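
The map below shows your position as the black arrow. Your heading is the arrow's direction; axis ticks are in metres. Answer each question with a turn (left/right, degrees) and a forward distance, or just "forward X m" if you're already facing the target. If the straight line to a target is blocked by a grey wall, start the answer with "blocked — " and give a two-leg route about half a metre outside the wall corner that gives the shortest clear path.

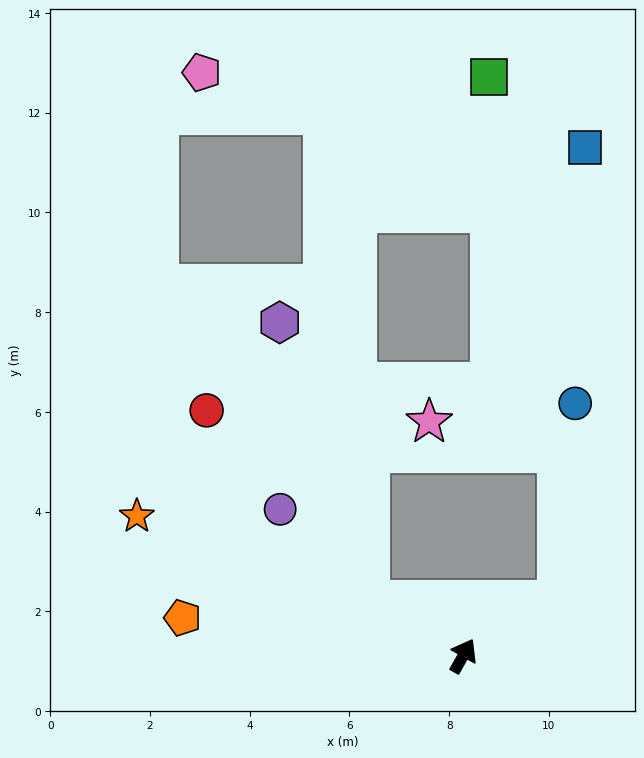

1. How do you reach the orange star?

turn left 96°, forward 7.1 m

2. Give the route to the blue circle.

blocked — turn right 31°, forward 2.2 m, then turn left 56°, forward 4.0 m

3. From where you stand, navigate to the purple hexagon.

blocked — turn left 90°, forward 2.2 m, then turn right 43°, forward 5.9 m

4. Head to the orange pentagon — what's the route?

turn left 112°, forward 5.7 m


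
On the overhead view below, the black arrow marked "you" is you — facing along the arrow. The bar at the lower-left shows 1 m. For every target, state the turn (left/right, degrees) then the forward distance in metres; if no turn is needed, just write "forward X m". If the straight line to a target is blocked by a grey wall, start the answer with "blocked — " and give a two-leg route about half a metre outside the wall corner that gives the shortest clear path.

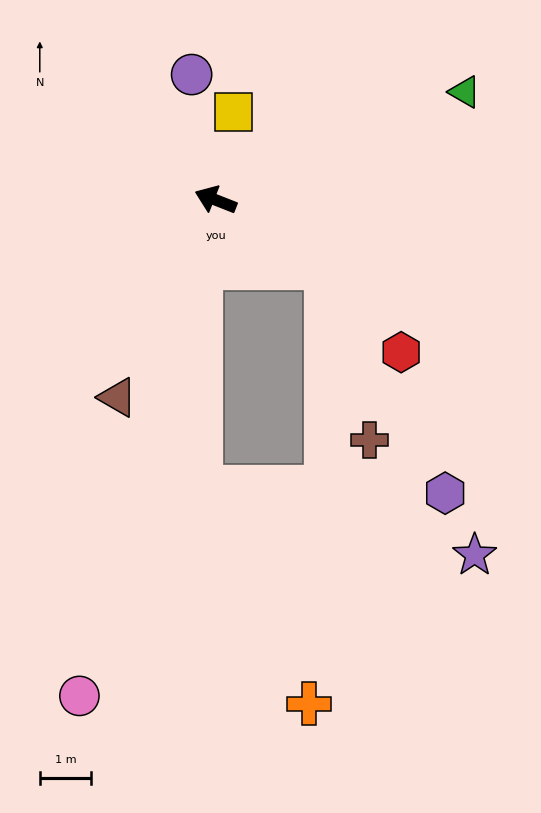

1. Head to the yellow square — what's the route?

turn right 80°, forward 1.7 m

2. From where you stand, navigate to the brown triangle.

turn left 85°, forward 4.3 m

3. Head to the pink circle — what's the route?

turn left 96°, forward 10.0 m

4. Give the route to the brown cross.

blocked — turn left 170°, forward 2.5 m, then turn right 45°, forward 3.5 m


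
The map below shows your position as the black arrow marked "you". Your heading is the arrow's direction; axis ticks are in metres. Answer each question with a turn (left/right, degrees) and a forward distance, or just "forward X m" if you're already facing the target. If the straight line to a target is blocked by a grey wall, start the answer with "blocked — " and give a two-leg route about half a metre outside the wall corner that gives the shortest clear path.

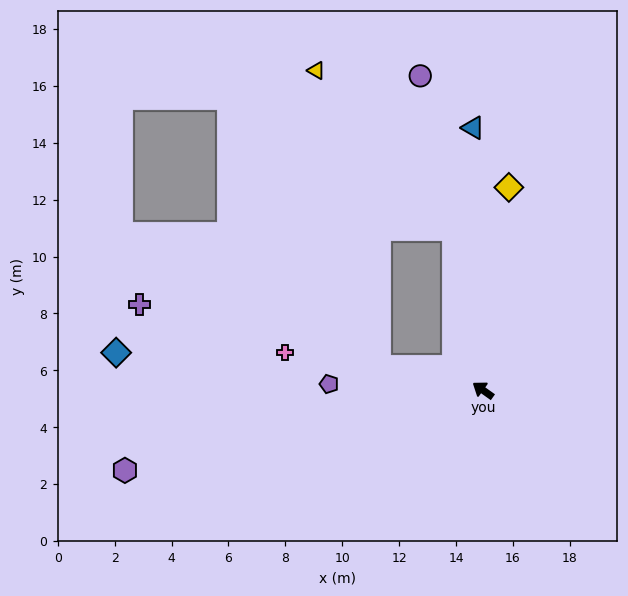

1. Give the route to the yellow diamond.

turn right 62°, forward 7.2 m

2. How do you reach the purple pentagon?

turn left 33°, forward 5.4 m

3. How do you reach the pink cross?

turn left 25°, forward 7.1 m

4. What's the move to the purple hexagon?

turn left 48°, forward 12.9 m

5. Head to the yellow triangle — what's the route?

blocked — turn right 44°, forward 5.8 m, then turn left 30°, forward 7.4 m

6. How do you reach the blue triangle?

turn right 52°, forward 9.2 m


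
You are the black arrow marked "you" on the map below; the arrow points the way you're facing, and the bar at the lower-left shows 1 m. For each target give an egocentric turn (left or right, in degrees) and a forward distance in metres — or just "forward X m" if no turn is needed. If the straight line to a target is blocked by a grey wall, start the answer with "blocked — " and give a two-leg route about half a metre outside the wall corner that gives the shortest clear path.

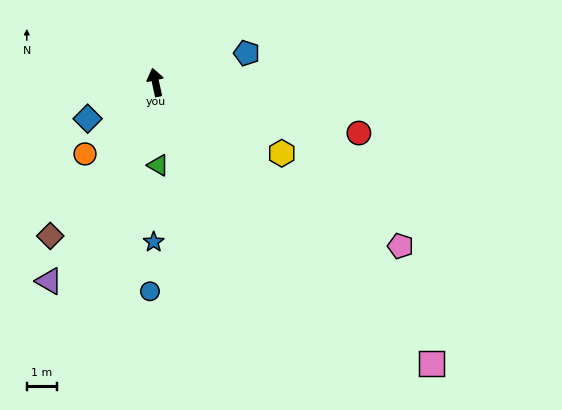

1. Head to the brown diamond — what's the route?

turn left 133°, forward 6.2 m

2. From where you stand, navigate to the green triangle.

turn left 170°, forward 2.8 m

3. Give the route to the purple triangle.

turn left 140°, forward 7.5 m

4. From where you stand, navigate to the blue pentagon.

turn right 84°, forward 3.2 m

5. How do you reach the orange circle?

turn left 123°, forward 3.4 m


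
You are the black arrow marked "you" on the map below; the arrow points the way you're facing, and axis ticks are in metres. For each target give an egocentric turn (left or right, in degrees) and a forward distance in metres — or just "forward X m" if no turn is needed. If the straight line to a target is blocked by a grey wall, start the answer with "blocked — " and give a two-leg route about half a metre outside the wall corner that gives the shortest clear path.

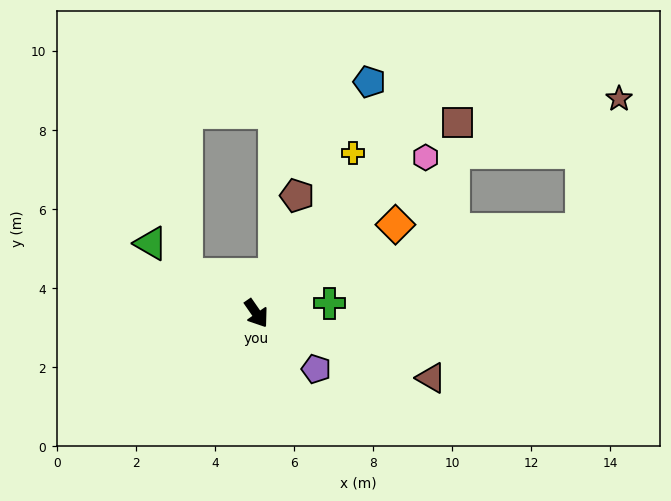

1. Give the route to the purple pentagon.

turn left 12°, forward 2.1 m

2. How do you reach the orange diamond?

turn left 88°, forward 4.2 m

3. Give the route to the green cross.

turn left 63°, forward 1.9 m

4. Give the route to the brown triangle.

turn left 35°, forward 4.7 m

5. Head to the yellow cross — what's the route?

turn left 114°, forward 4.7 m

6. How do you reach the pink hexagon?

turn left 98°, forward 5.8 m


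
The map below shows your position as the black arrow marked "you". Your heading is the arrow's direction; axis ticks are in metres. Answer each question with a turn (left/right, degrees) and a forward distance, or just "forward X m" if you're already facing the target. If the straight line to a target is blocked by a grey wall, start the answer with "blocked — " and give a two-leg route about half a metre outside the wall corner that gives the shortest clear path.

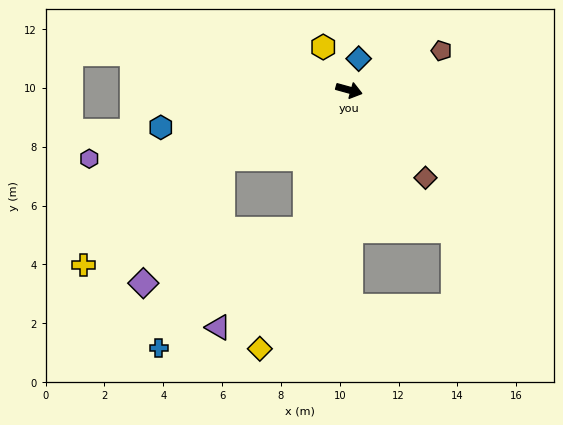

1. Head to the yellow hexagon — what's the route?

turn left 136°, forward 1.7 m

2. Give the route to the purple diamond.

blocked — turn right 136°, forward 4.9 m, then turn left 29°, forward 5.0 m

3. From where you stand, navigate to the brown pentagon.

turn left 38°, forward 3.4 m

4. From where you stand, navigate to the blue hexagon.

turn right 153°, forward 6.5 m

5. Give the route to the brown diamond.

turn right 34°, forward 4.0 m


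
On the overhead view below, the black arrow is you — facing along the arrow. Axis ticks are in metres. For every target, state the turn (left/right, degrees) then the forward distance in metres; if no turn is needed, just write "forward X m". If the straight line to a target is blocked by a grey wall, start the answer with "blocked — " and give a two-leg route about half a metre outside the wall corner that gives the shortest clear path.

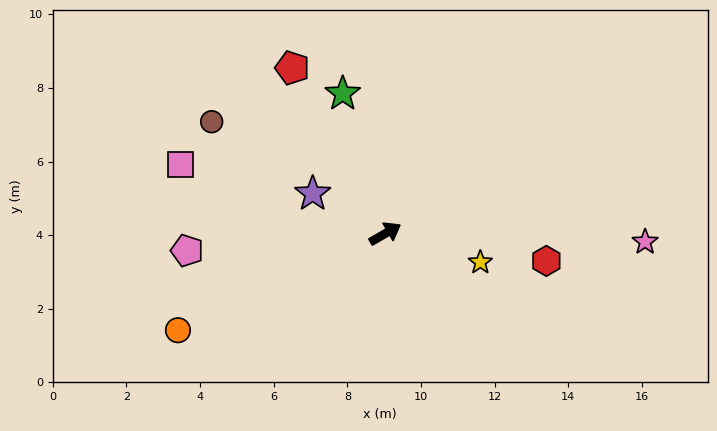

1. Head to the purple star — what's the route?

turn left 121°, forward 2.2 m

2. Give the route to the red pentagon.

turn left 89°, forward 5.2 m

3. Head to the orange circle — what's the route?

turn left 175°, forward 6.2 m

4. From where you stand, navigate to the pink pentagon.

turn left 155°, forward 5.4 m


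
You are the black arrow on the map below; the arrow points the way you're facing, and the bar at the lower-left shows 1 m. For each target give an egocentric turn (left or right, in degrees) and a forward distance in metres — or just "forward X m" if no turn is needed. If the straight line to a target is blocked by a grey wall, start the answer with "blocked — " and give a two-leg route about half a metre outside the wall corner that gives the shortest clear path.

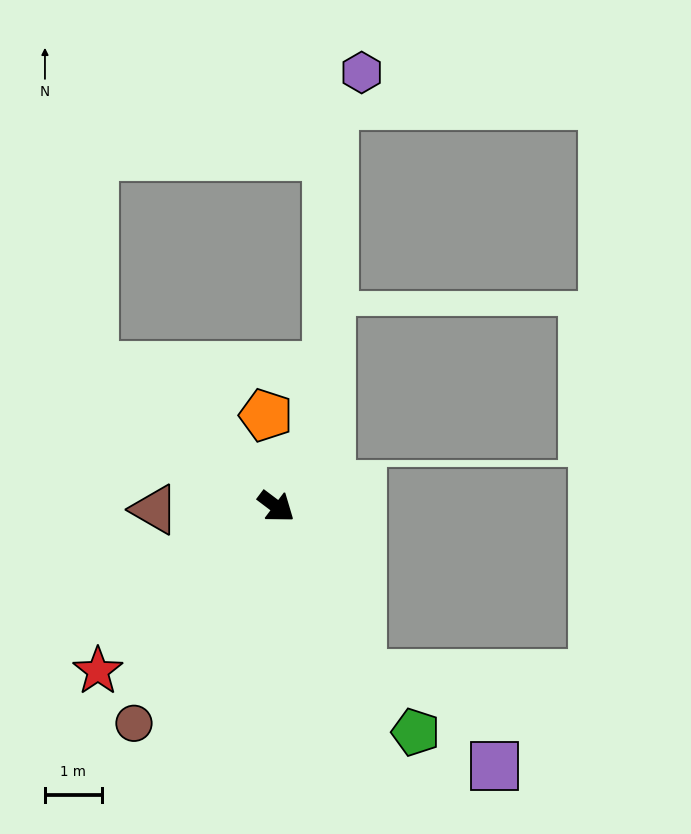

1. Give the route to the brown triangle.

turn right 142°, forward 2.1 m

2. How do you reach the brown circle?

turn right 86°, forward 4.6 m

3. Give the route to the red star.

turn right 100°, forward 4.3 m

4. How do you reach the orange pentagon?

turn left 133°, forward 1.6 m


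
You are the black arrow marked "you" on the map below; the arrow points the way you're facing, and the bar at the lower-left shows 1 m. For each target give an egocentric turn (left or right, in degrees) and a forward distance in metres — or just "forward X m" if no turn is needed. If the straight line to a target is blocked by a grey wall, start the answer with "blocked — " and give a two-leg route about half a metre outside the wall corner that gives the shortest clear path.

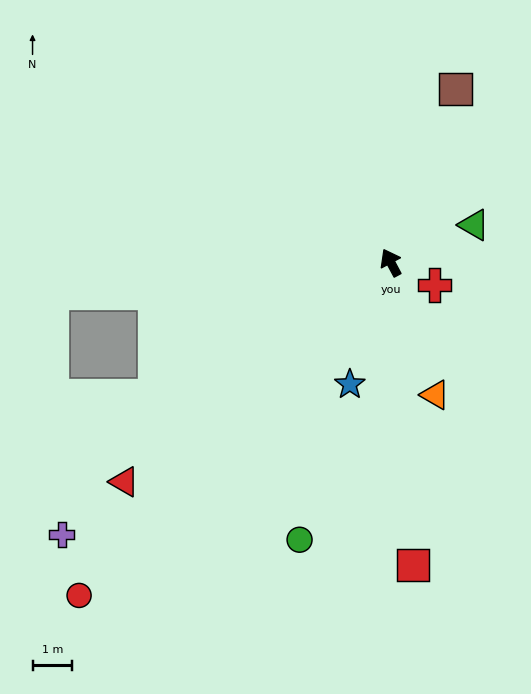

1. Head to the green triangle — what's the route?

turn right 94°, forward 2.3 m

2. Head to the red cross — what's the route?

turn right 145°, forward 1.2 m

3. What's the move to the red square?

turn left 156°, forward 7.7 m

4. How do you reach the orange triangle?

turn left 170°, forward 3.5 m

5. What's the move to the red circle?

turn left 109°, forward 11.6 m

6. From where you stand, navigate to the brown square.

turn right 48°, forward 4.7 m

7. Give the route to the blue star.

turn left 133°, forward 3.3 m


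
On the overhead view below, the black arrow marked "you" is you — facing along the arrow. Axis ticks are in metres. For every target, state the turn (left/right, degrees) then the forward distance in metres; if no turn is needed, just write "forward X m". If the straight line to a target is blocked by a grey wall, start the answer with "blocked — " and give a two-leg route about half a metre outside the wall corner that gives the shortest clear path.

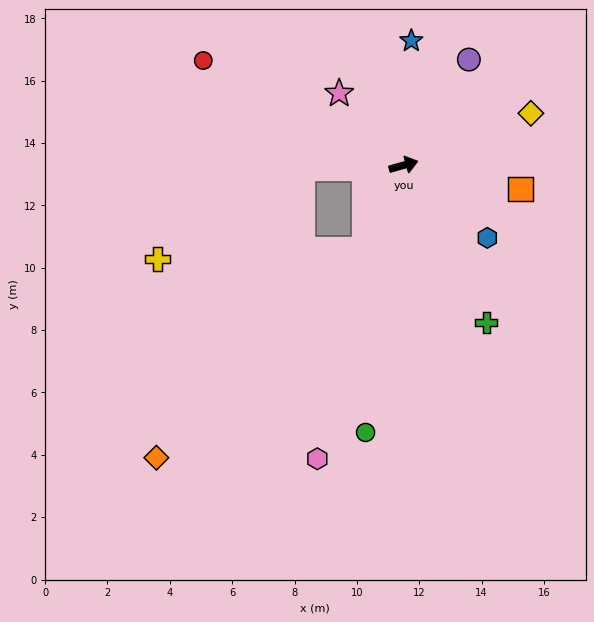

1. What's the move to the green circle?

turn right 114°, forward 8.7 m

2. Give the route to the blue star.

turn left 71°, forward 4.0 m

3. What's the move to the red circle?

turn left 137°, forward 7.2 m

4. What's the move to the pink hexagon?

turn right 122°, forward 9.8 m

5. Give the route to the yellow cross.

blocked — turn left 166°, forward 3.2 m, then turn left 30°, forward 5.5 m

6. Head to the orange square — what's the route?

turn right 27°, forward 3.8 m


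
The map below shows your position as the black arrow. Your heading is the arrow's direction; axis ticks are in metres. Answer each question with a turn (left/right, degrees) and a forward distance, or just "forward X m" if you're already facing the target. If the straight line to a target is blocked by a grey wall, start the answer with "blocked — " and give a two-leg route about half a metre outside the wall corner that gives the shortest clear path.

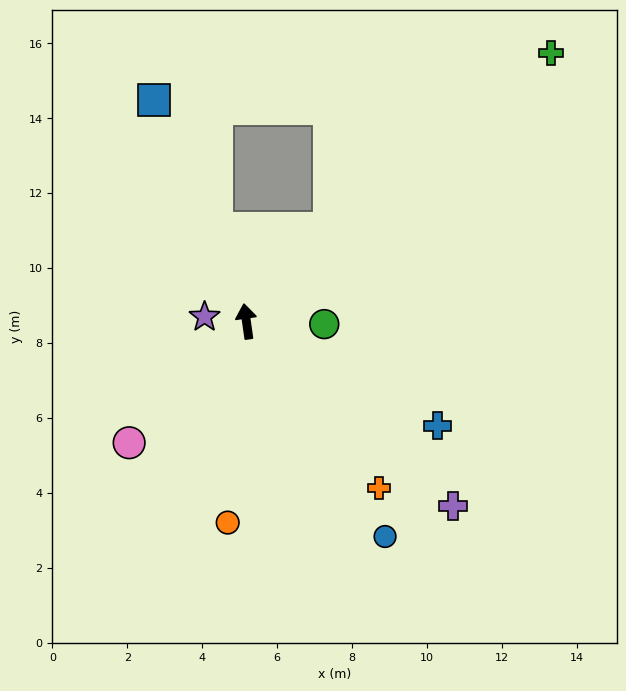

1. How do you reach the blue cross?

turn right 127°, forward 5.8 m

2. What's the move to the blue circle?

turn right 155°, forward 6.8 m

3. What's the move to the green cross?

turn right 57°, forward 10.8 m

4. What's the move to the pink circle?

turn left 128°, forward 4.5 m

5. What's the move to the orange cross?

turn right 150°, forward 5.7 m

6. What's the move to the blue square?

turn left 15°, forward 6.4 m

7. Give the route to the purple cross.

turn right 140°, forward 7.4 m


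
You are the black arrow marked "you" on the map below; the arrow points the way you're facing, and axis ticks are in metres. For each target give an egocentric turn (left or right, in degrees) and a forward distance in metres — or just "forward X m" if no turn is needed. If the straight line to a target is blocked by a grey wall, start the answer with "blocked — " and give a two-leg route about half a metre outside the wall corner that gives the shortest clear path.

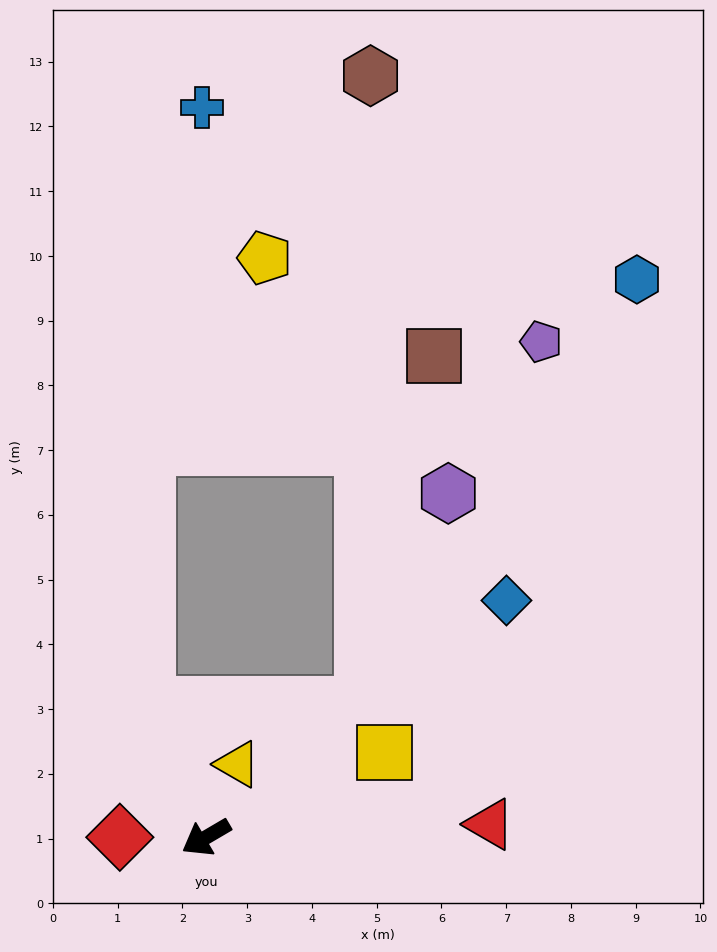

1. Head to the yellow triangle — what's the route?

turn right 144°, forward 1.2 m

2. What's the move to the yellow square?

turn left 175°, forward 3.1 m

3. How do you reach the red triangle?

turn left 152°, forward 4.4 m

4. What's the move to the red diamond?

turn right 30°, forward 1.3 m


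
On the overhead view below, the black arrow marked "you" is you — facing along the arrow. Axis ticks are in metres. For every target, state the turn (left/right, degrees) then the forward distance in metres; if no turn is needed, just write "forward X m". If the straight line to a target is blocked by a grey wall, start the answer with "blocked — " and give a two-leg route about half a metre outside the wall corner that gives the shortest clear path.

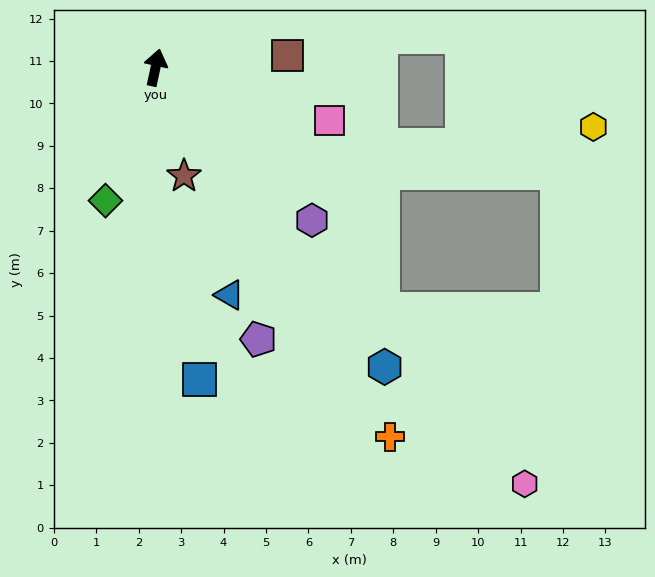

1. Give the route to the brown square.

turn right 73°, forward 3.1 m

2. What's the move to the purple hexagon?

turn right 122°, forward 5.2 m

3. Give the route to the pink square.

turn right 95°, forward 4.3 m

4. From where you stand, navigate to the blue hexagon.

turn right 130°, forward 8.9 m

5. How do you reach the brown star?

turn right 153°, forward 2.6 m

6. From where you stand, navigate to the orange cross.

turn right 135°, forward 10.3 m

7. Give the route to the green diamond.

turn left 172°, forward 3.4 m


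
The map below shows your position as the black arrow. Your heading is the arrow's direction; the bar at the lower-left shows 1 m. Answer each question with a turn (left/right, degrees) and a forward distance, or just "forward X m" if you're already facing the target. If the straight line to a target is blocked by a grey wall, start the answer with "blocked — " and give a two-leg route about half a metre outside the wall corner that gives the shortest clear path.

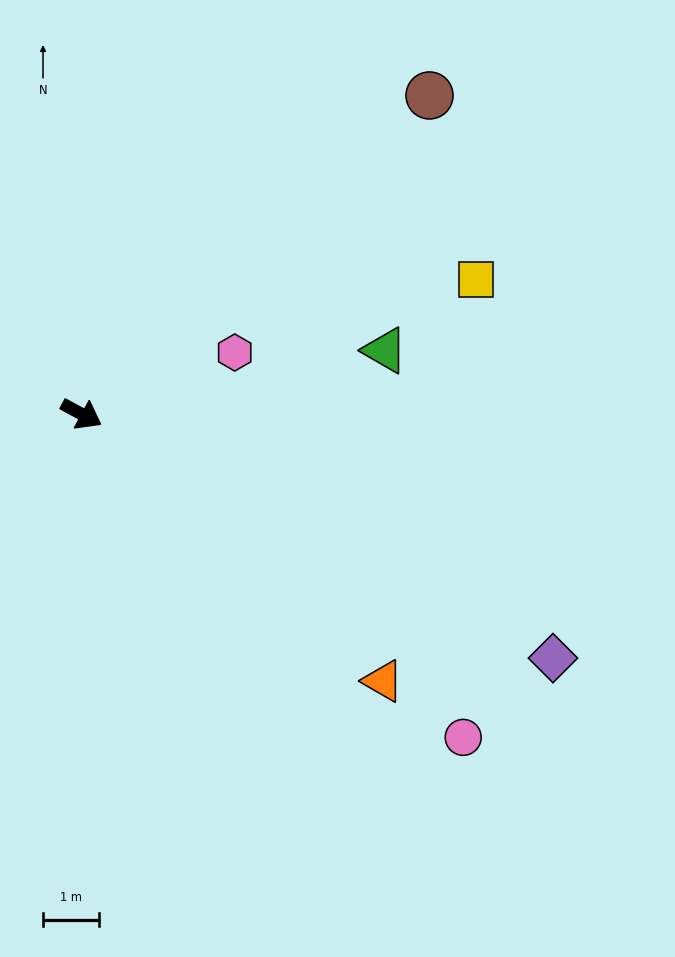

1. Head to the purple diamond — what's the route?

forward 9.4 m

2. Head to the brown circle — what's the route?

turn left 71°, forward 8.4 m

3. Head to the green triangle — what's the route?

turn left 40°, forward 5.5 m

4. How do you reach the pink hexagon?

turn left 50°, forward 2.9 m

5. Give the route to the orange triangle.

turn right 13°, forward 7.2 m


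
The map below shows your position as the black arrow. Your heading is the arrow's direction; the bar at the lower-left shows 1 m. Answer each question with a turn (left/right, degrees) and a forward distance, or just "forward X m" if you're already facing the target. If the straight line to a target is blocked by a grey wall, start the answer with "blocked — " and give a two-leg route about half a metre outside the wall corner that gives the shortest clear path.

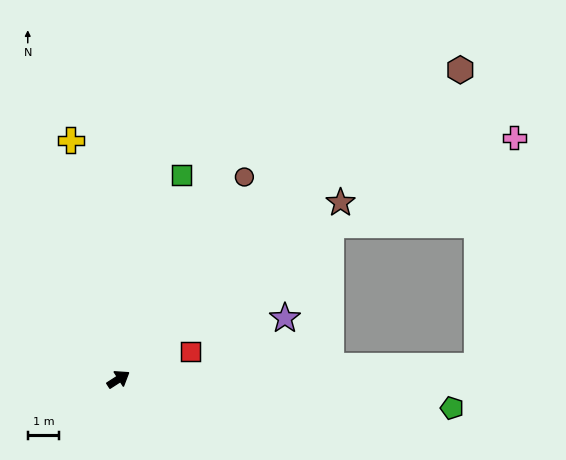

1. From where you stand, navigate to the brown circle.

turn left 25°, forward 7.6 m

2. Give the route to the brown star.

turn left 6°, forward 9.1 m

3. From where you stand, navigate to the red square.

turn right 12°, forward 2.5 m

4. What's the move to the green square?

turn left 40°, forward 6.8 m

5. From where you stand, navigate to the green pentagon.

turn right 38°, forward 10.7 m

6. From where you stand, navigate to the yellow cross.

turn left 69°, forward 7.8 m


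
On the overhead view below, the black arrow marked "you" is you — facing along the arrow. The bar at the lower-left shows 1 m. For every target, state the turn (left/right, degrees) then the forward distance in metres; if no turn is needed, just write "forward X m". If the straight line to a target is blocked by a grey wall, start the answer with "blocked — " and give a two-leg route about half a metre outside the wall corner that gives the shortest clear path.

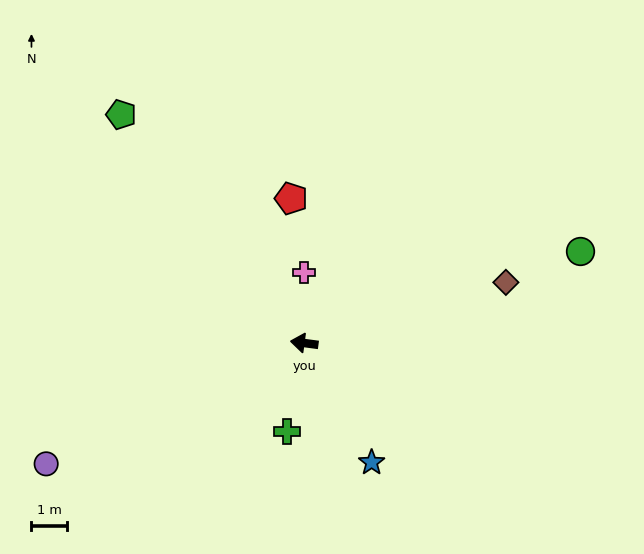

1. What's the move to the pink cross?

turn right 82°, forward 2.0 m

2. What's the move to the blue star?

turn left 127°, forward 3.9 m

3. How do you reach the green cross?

turn left 87°, forward 2.6 m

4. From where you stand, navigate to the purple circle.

turn left 33°, forward 8.1 m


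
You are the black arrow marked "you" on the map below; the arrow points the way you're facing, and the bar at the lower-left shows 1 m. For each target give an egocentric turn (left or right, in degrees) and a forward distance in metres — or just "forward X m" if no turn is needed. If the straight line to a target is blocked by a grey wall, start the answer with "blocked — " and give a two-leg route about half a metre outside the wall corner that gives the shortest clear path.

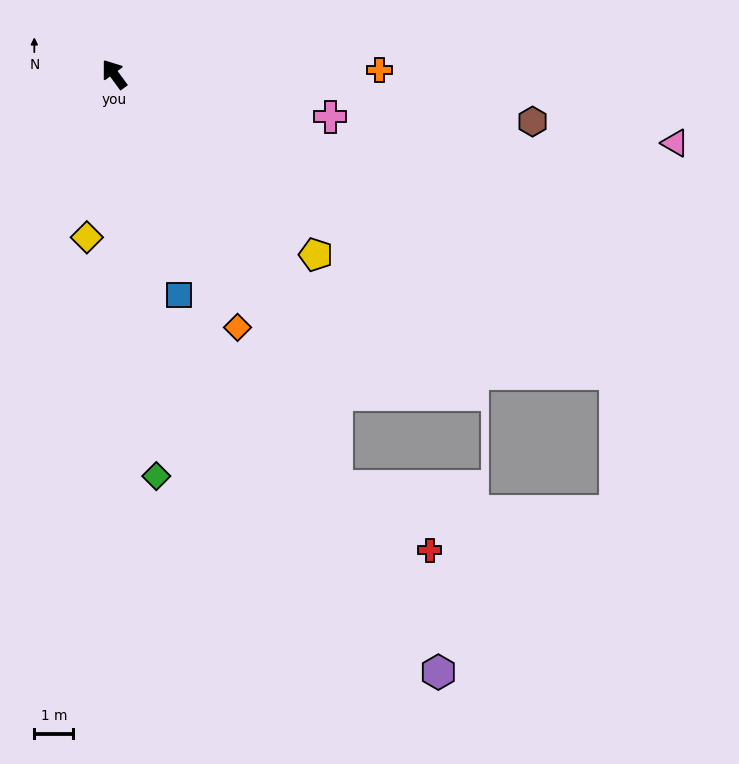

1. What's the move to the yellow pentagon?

turn right 168°, forward 6.9 m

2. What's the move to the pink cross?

turn right 137°, forward 5.7 m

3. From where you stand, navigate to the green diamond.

turn left 150°, forward 10.4 m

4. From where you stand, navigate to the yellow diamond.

turn left 134°, forward 4.2 m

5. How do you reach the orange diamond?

turn left 170°, forward 7.2 m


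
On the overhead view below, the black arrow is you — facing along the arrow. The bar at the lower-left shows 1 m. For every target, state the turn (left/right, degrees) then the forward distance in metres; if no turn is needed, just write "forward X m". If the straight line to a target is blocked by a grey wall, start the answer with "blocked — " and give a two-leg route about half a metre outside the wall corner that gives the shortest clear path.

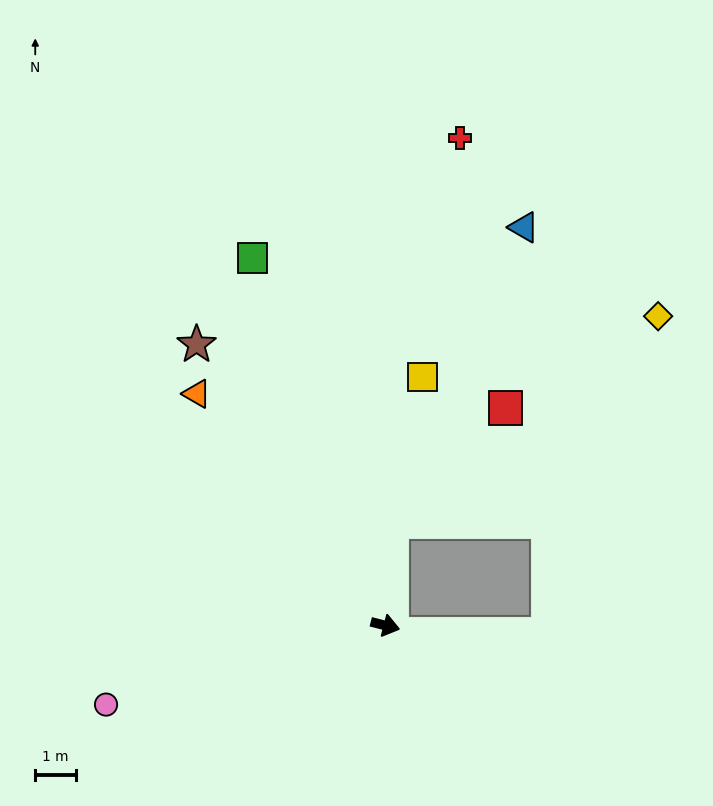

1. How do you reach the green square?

turn left 124°, forward 9.7 m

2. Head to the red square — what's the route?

blocked — turn left 101°, forward 2.6 m, then turn right 41°, forward 4.0 m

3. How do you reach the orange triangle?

turn left 144°, forward 7.4 m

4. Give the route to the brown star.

turn left 138°, forward 8.4 m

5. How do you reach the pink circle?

turn right 150°, forward 7.2 m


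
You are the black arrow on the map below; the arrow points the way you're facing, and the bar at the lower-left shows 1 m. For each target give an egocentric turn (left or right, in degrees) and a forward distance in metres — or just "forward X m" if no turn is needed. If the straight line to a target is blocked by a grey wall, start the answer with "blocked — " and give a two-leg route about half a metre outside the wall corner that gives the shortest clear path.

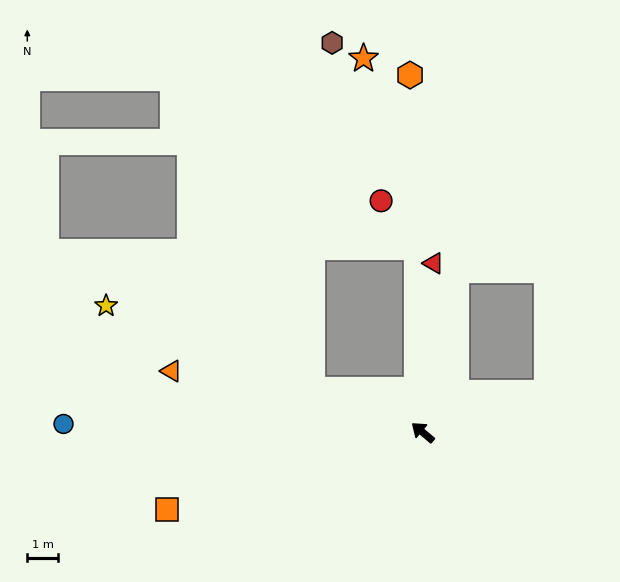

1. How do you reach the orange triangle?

turn left 26°, forward 8.5 m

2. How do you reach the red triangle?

turn right 54°, forward 5.6 m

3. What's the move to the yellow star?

turn left 18°, forward 11.2 m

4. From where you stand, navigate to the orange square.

turn left 57°, forward 8.8 m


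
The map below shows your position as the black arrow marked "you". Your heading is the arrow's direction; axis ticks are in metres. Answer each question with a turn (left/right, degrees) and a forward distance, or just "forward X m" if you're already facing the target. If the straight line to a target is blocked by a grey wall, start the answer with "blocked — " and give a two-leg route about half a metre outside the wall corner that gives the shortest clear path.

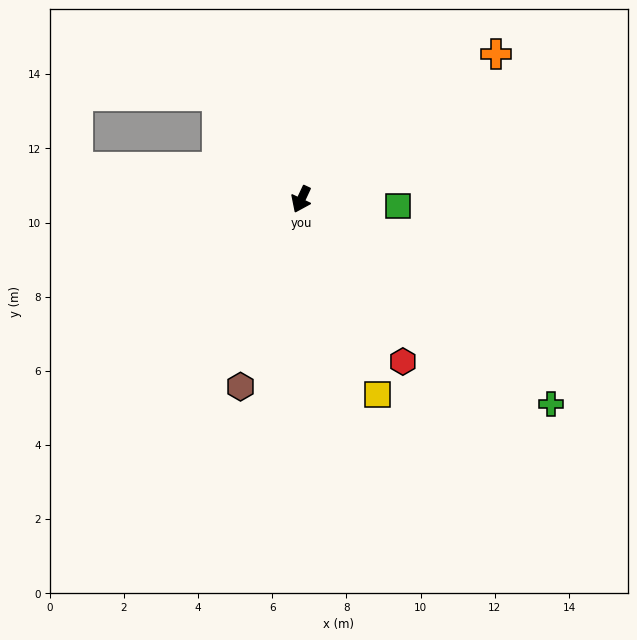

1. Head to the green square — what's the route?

turn left 111°, forward 2.6 m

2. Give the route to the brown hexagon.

turn left 7°, forward 5.3 m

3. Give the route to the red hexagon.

turn left 57°, forward 5.2 m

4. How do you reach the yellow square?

turn left 46°, forward 5.6 m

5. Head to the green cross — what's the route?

turn left 76°, forward 8.7 m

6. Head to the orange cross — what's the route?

turn left 152°, forward 6.5 m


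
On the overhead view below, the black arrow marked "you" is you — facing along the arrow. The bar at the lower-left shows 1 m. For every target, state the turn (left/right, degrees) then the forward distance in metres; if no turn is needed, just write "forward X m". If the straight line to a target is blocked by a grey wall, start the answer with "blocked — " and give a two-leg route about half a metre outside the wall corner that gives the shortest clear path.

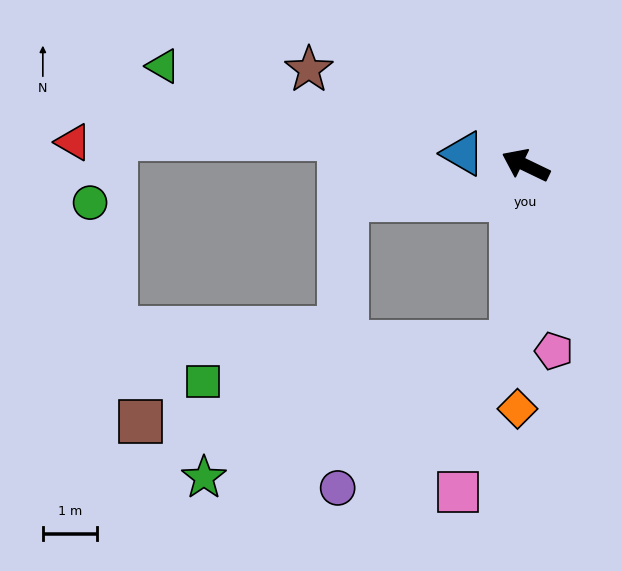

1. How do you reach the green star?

blocked — turn left 112°, forward 3.3 m, then turn right 63°, forward 6.2 m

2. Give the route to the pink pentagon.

turn left 124°, forward 3.4 m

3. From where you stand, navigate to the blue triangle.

turn left 15°, forward 1.2 m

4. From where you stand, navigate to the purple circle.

blocked — turn left 112°, forward 3.3 m, then turn right 47°, forward 4.2 m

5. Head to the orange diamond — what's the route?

turn left 114°, forward 4.5 m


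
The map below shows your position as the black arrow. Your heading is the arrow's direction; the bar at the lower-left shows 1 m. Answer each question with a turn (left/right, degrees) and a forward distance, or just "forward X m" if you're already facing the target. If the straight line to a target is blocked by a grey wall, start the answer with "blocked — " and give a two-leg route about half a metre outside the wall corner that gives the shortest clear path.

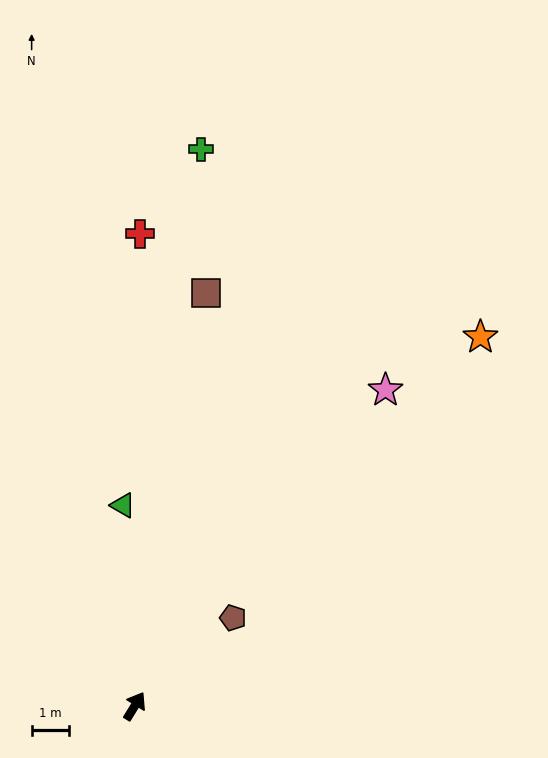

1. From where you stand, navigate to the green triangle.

turn left 35°, forward 5.4 m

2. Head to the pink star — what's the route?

turn right 7°, forward 10.8 m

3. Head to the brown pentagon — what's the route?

turn right 16°, forward 3.5 m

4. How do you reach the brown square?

turn left 22°, forward 11.2 m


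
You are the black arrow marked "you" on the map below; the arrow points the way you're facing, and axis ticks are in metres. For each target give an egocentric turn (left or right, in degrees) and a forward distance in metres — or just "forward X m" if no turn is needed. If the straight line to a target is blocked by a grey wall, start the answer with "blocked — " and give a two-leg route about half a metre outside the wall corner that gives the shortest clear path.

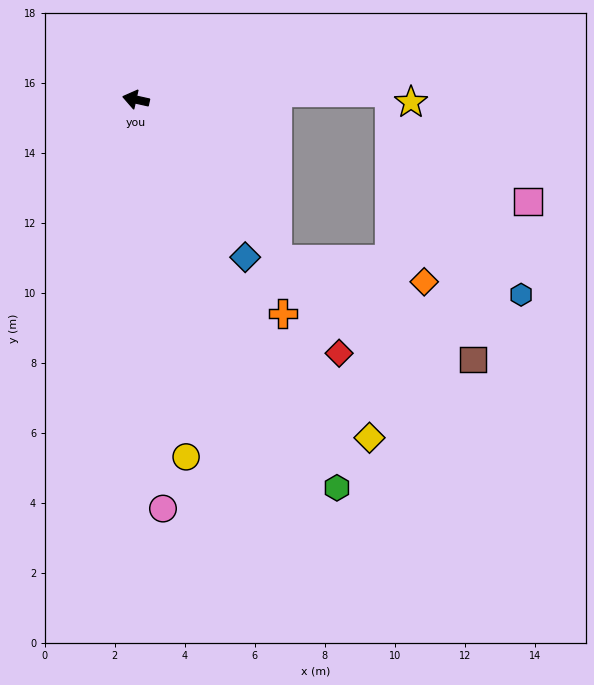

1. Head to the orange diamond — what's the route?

blocked — turn left 144°, forward 6.1 m, then turn left 40°, forward 4.2 m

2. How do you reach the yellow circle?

turn left 111°, forward 10.3 m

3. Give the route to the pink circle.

turn left 106°, forward 11.7 m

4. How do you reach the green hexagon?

turn left 130°, forward 12.5 m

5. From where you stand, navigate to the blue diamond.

turn left 137°, forward 5.5 m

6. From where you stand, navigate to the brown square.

blocked — turn left 144°, forward 6.1 m, then turn left 22°, forward 6.3 m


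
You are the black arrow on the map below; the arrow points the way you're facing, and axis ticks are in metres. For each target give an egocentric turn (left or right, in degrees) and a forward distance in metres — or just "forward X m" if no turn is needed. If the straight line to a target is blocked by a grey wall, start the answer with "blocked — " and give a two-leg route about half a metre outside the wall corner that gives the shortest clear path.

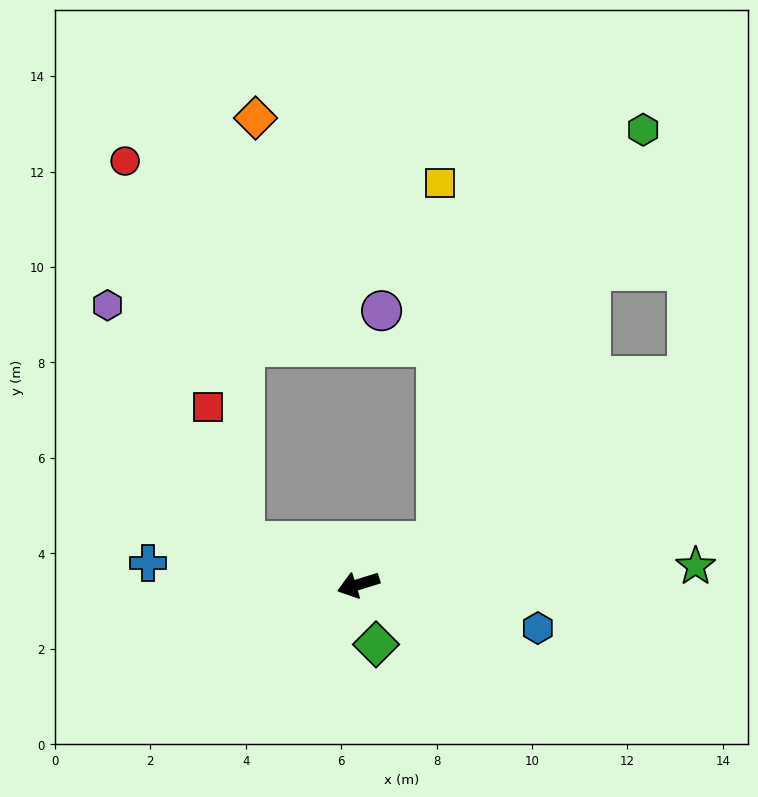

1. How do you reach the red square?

blocked — turn right 38°, forward 2.5 m, then turn right 54°, forward 2.9 m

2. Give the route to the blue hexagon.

turn left 149°, forward 3.9 m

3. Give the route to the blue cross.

turn right 23°, forward 4.4 m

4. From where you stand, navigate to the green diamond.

turn left 89°, forward 1.3 m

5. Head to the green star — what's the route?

turn left 166°, forward 7.1 m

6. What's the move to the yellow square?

blocked — turn right 168°, forward 1.9 m, then turn left 60°, forward 7.5 m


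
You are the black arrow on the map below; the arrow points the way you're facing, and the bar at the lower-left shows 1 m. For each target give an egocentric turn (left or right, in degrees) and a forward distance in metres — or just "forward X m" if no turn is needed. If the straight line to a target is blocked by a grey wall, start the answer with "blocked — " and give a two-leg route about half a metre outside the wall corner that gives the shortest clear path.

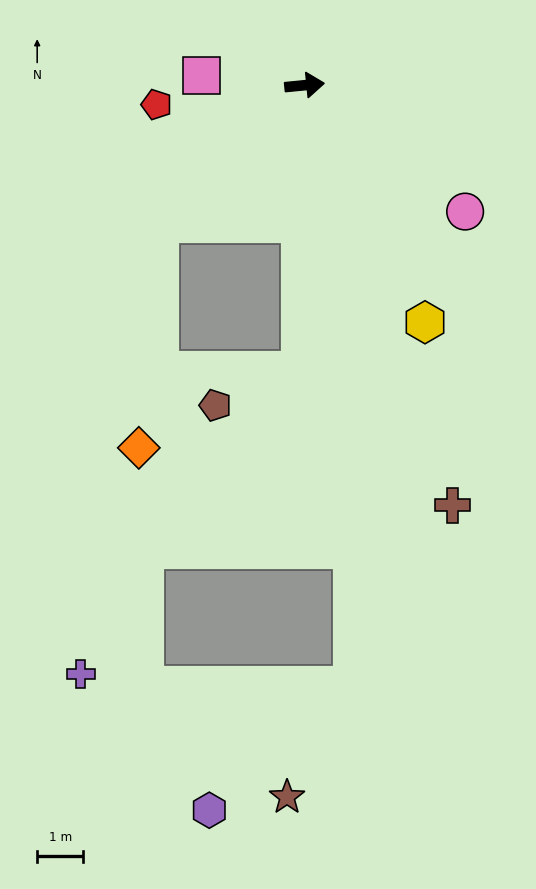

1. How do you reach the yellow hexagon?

turn right 69°, forward 5.8 m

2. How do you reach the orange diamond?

blocked — turn right 142°, forward 4.4 m, then turn left 41°, forward 4.9 m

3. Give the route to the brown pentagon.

blocked — turn right 96°, forward 6.2 m, then turn right 68°, forward 2.0 m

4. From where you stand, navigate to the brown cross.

turn right 76°, forward 9.7 m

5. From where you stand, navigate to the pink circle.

turn right 44°, forward 4.4 m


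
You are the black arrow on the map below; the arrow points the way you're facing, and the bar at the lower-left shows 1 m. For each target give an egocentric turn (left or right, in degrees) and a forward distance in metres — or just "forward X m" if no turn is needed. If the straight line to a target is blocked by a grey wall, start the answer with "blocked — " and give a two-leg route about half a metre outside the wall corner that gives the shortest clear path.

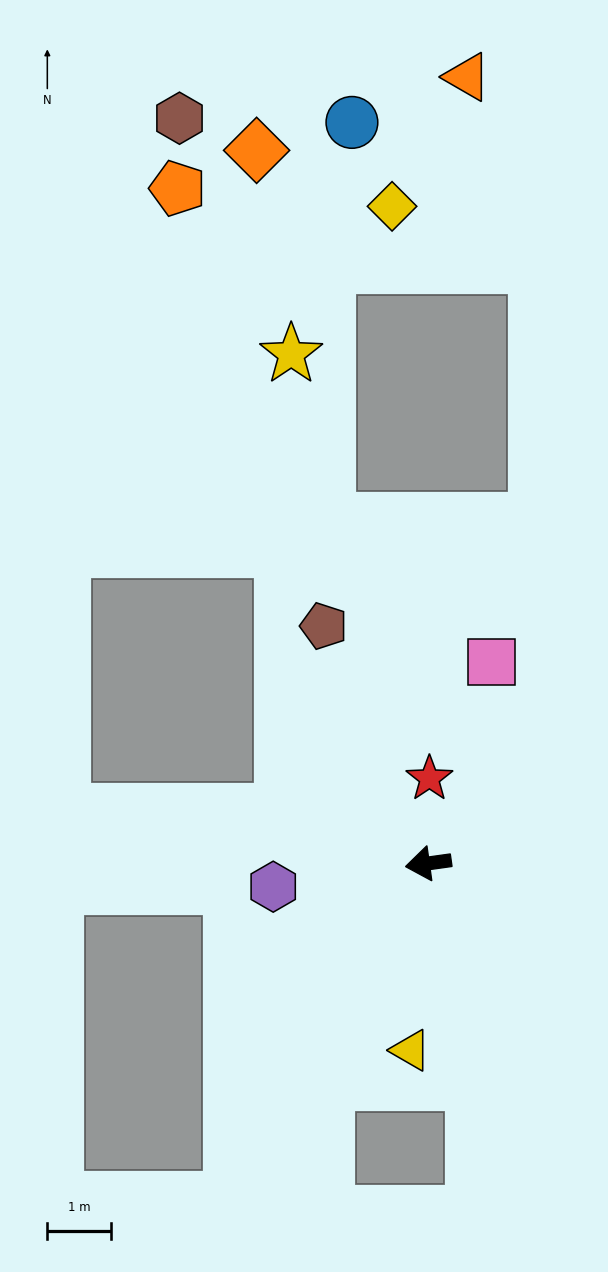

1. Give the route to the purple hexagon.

forward 2.5 m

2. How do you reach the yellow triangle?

turn left 77°, forward 3.0 m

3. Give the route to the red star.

turn right 99°, forward 1.3 m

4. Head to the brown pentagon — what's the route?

turn right 74°, forward 4.1 m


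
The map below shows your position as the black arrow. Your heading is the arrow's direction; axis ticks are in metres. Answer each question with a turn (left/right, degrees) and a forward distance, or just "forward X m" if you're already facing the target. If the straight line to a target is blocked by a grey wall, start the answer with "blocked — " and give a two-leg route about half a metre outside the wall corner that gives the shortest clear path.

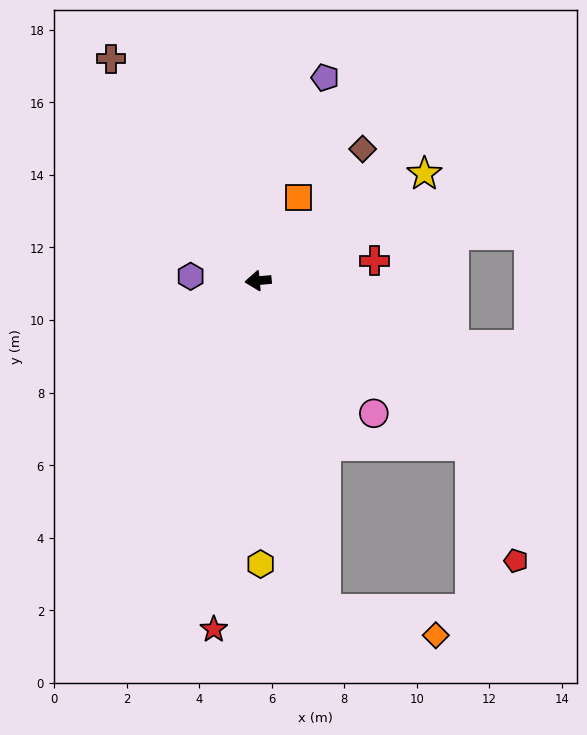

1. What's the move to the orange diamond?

blocked — turn left 96°, forward 9.3 m, then turn left 65°, forward 3.1 m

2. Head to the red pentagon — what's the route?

blocked — turn left 137°, forward 7.4 m, then turn right 31°, forward 3.4 m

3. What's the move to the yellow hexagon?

turn left 85°, forward 7.8 m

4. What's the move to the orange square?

turn right 121°, forward 2.5 m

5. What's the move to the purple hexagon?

turn right 9°, forward 1.9 m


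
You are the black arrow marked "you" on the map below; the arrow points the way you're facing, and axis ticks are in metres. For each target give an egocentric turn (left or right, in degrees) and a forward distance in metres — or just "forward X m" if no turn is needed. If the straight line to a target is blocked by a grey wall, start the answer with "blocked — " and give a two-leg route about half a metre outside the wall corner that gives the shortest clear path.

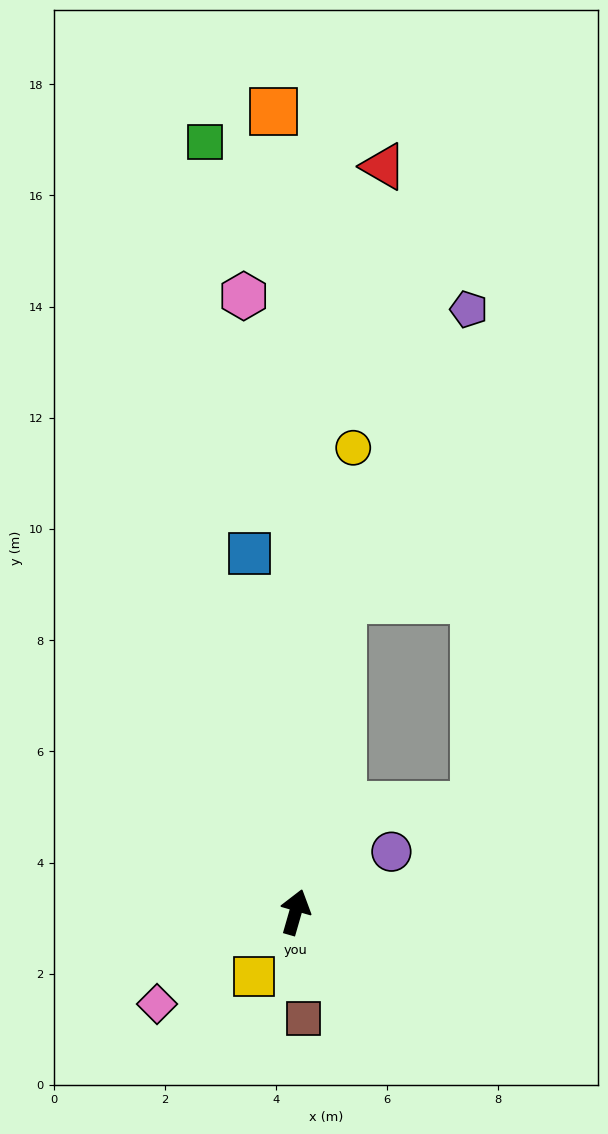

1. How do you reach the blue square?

turn left 23°, forward 6.5 m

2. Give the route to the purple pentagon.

blocked — turn left 7°, forward 5.7 m, then turn right 14°, forward 5.7 m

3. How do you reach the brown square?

turn right 160°, forward 1.9 m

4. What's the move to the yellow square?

turn left 163°, forward 1.4 m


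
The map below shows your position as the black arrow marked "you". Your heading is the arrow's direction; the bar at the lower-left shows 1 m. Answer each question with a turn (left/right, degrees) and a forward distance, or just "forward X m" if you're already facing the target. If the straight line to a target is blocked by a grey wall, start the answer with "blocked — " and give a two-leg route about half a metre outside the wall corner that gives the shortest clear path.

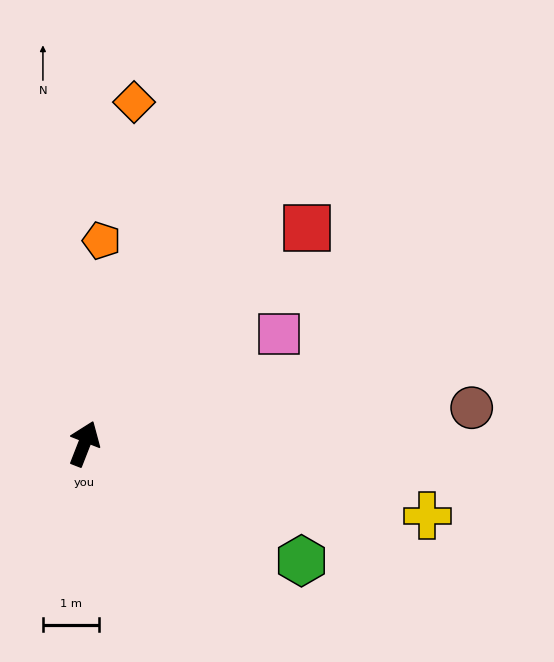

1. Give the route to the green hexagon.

turn right 97°, forward 4.4 m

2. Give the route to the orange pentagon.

turn left 16°, forward 3.6 m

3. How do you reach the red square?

turn right 25°, forward 5.5 m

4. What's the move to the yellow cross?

turn right 80°, forward 6.2 m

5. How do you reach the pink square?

turn right 39°, forward 4.0 m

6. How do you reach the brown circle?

turn right 63°, forward 6.9 m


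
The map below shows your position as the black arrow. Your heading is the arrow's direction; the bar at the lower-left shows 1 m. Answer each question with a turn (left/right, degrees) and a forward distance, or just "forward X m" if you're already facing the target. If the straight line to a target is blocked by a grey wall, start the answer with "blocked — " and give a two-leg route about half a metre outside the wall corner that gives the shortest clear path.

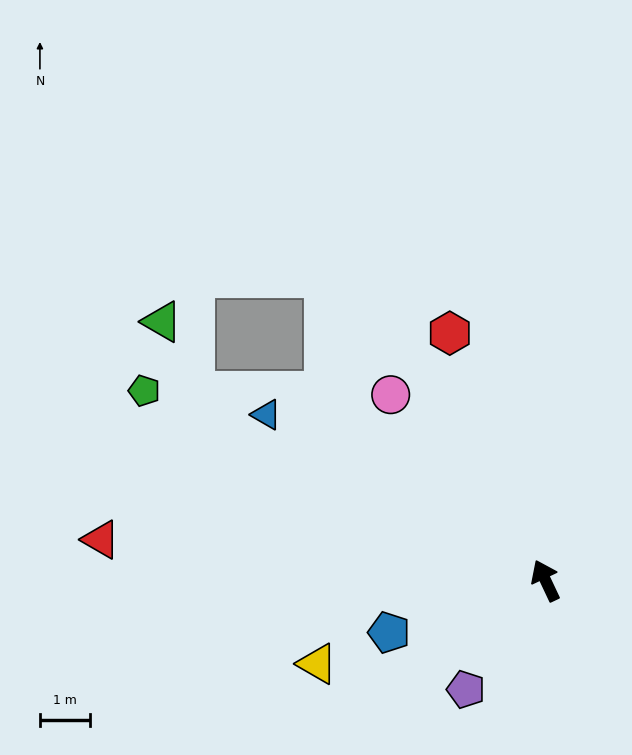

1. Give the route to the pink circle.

turn left 15°, forward 4.8 m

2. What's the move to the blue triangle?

turn left 34°, forward 6.5 m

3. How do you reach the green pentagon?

turn left 39°, forward 8.9 m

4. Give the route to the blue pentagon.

turn left 83°, forward 3.3 m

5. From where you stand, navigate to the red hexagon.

turn right 4°, forward 5.3 m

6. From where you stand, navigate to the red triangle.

turn left 60°, forward 8.9 m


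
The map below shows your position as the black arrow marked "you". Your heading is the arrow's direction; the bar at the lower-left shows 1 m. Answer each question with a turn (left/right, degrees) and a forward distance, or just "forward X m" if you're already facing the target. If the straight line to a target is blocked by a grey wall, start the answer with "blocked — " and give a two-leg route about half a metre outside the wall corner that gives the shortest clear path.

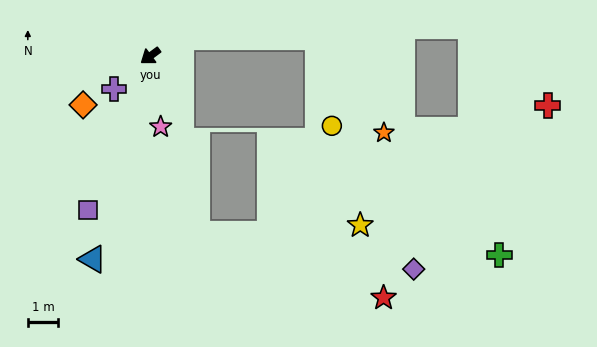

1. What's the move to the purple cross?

turn left 6°, forward 1.6 m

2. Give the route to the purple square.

turn left 31°, forward 5.4 m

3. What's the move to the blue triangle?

turn left 38°, forward 6.9 m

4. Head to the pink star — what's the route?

turn left 62°, forward 2.3 m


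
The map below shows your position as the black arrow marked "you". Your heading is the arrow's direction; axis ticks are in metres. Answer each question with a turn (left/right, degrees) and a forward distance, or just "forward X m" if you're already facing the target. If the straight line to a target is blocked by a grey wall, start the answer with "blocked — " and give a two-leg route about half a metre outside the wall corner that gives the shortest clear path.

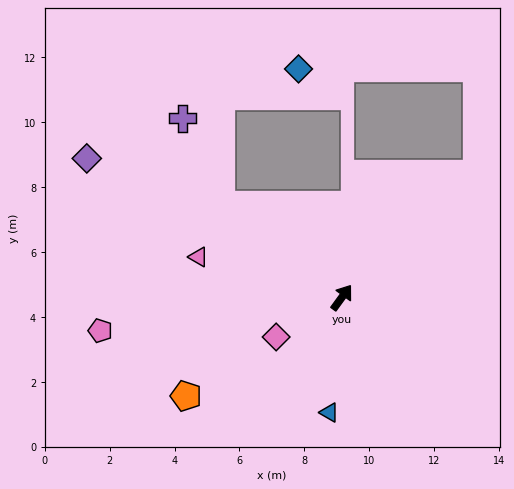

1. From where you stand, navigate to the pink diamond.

turn left 157°, forward 2.4 m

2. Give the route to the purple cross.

blocked — turn left 88°, forward 4.7 m, then turn right 28°, forward 2.9 m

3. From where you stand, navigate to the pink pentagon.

turn left 134°, forward 7.5 m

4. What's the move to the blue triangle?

turn right 150°, forward 3.6 m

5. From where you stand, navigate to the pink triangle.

turn left 110°, forward 4.6 m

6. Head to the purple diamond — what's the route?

turn left 97°, forward 8.9 m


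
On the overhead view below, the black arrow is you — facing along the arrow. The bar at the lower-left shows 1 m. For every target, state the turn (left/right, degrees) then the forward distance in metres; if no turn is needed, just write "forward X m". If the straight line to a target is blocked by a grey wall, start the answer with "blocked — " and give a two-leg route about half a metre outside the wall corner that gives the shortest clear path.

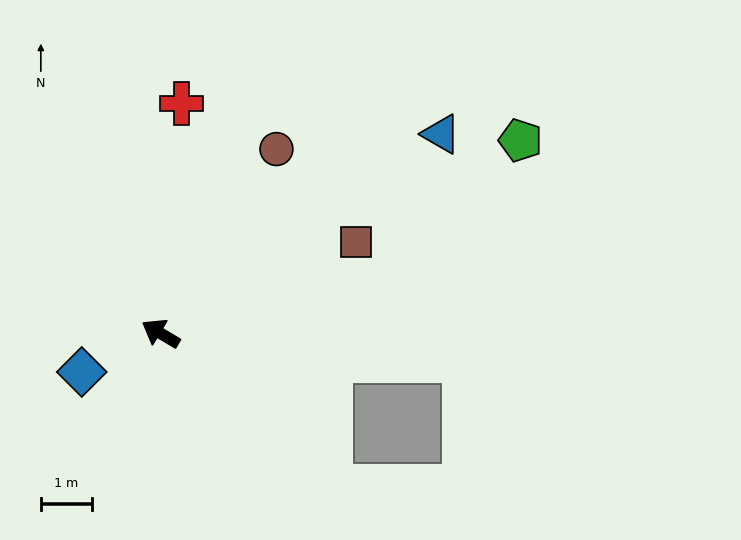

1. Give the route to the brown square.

turn right 124°, forward 4.2 m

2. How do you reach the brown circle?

turn right 91°, forward 4.3 m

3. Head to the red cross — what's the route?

turn right 64°, forward 4.5 m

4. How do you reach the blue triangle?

turn right 114°, forward 6.7 m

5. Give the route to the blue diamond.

turn left 57°, forward 1.7 m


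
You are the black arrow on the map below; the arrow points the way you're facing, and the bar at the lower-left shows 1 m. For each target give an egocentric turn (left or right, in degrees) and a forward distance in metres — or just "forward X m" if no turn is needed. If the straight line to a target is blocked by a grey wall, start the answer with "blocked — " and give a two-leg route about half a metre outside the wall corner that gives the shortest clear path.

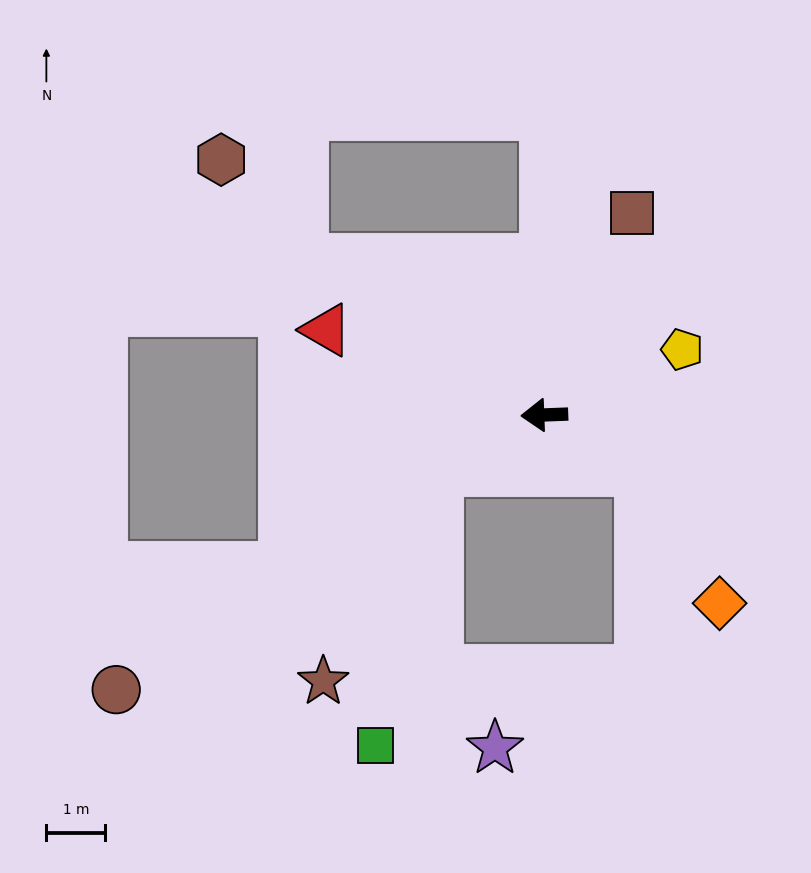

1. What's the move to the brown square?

turn right 116°, forward 3.7 m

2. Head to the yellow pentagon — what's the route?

turn right 157°, forward 2.6 m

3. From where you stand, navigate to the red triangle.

turn right 23°, forward 4.0 m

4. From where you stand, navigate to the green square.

blocked — turn left 26°, forward 2.0 m, then turn left 49°, forward 4.8 m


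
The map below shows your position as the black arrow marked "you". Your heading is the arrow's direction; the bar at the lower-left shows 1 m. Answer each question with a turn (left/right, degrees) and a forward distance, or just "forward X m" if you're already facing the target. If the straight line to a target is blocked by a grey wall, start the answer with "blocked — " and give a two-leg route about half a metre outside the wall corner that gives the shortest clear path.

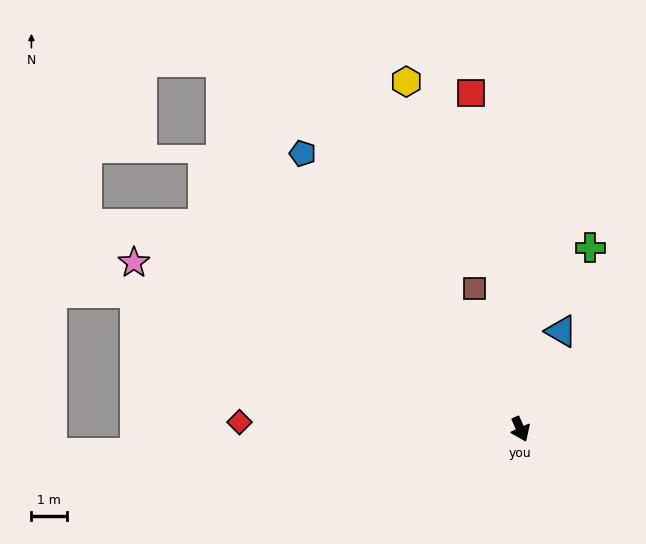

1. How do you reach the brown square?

turn left 174°, forward 4.1 m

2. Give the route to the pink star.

turn right 137°, forward 11.7 m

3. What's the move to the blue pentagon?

turn right 166°, forward 9.8 m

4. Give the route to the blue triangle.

turn left 133°, forward 3.0 m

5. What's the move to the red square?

turn left 164°, forward 9.5 m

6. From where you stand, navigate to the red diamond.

turn right 116°, forward 7.8 m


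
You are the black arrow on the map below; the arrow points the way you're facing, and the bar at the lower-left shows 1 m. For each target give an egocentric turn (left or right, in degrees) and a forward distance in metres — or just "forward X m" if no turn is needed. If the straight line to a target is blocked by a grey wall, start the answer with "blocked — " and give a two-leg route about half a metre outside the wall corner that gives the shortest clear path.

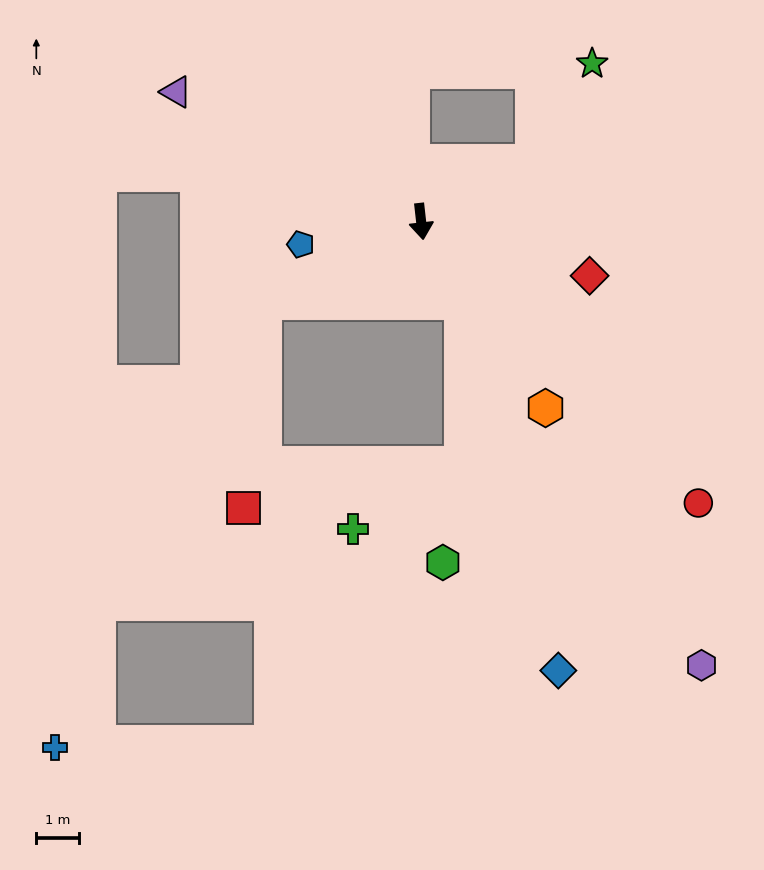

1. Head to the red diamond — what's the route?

turn left 66°, forward 4.1 m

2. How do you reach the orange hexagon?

turn left 27°, forward 5.2 m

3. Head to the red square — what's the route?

blocked — turn right 69°, forward 4.1 m, then turn left 57°, forward 4.8 m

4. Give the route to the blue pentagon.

turn right 86°, forward 2.8 m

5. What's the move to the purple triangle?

turn right 124°, forward 6.4 m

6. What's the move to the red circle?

turn left 38°, forward 9.2 m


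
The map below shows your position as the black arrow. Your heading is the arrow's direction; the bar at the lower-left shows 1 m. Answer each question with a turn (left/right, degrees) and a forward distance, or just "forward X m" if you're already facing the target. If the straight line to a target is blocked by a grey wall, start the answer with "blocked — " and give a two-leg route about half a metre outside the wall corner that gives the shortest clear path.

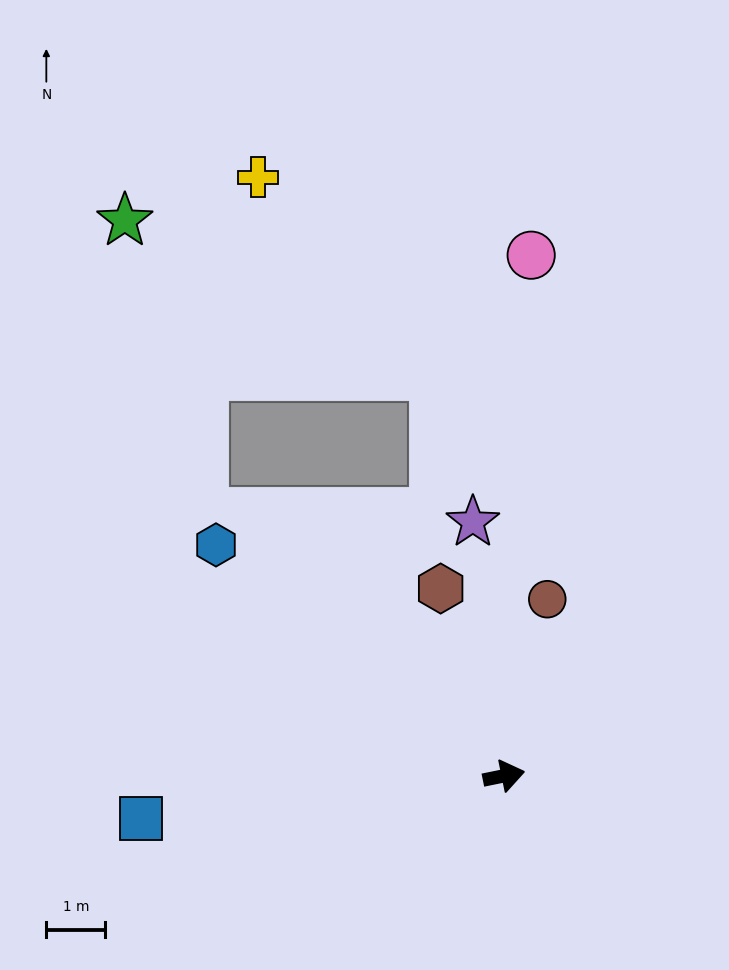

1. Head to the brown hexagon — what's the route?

turn left 97°, forward 3.4 m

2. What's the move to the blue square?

turn left 175°, forward 6.2 m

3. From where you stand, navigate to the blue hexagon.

turn left 130°, forward 6.3 m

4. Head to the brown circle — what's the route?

turn left 65°, forward 3.1 m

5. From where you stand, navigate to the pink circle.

turn left 75°, forward 8.8 m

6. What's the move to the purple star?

turn left 85°, forward 4.3 m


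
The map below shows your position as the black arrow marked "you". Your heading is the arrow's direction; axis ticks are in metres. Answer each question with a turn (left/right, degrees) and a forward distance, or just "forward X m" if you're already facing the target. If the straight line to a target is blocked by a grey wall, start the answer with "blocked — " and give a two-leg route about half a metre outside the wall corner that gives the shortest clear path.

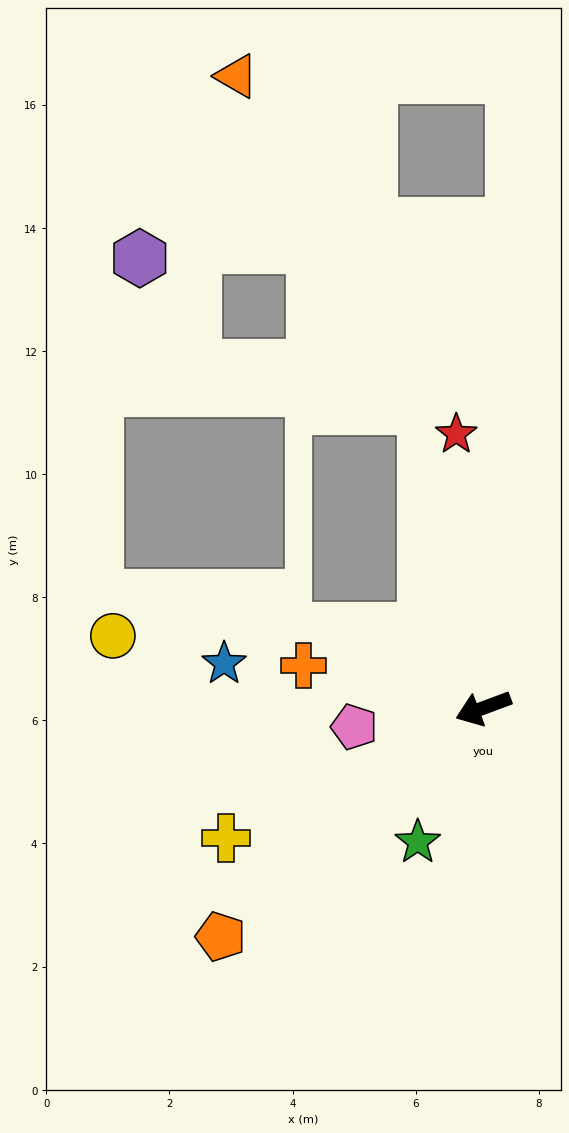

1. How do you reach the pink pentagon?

turn right 12°, forward 2.1 m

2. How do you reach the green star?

turn left 44°, forward 2.4 m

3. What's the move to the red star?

turn right 105°, forward 4.5 m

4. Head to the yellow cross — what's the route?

turn left 6°, forward 4.7 m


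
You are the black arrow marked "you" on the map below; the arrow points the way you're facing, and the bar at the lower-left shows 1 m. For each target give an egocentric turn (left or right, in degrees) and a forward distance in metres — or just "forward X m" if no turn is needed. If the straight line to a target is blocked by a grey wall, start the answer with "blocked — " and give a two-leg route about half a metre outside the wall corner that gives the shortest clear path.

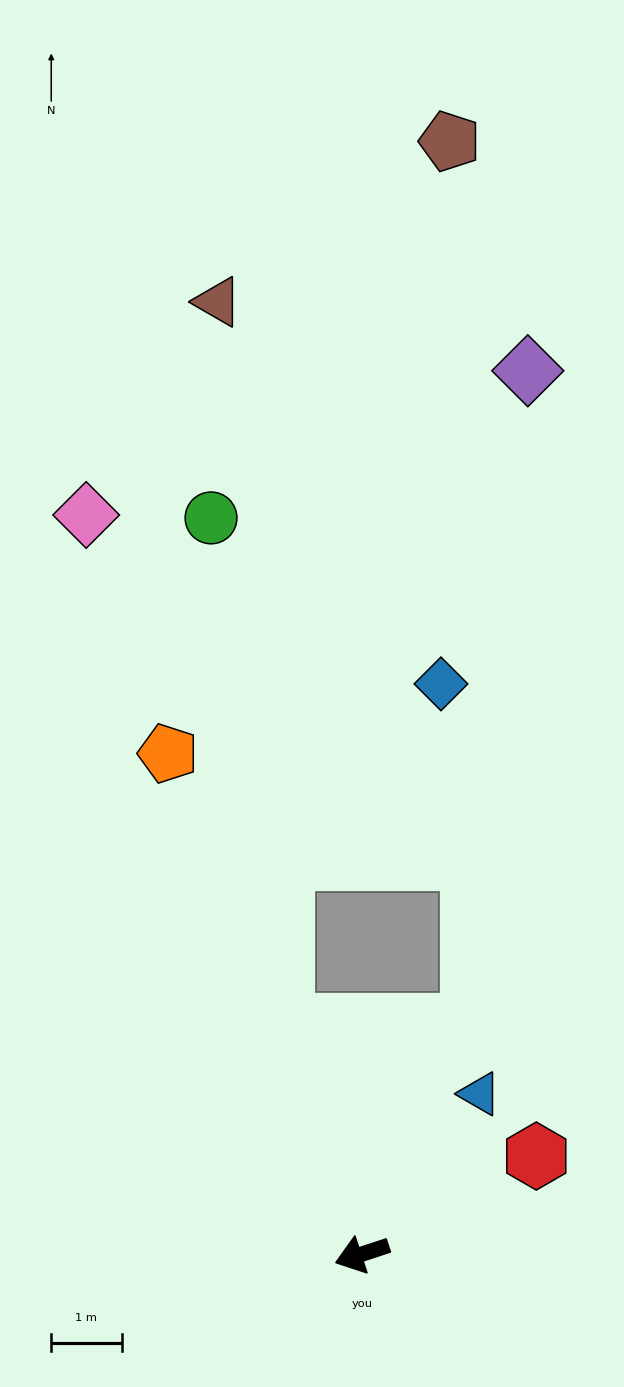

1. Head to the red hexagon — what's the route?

turn right 169°, forward 2.8 m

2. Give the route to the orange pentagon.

turn right 87°, forward 7.6 m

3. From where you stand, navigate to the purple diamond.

blocked — turn right 133°, forward 3.6 m, then turn left 20°, forward 9.3 m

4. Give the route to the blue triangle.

turn right 144°, forward 2.8 m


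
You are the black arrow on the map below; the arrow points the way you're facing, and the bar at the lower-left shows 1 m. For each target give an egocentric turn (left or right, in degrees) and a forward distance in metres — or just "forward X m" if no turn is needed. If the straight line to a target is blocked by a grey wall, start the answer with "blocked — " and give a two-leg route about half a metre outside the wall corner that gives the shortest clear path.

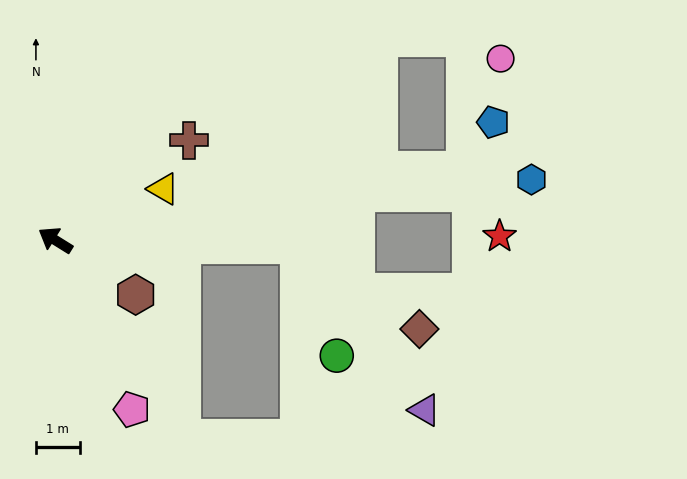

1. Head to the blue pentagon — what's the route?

blocked — turn right 138°, forward 9.4 m, then turn left 49°, forward 1.3 m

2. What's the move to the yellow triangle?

turn right 123°, forward 2.7 m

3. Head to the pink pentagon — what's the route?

turn left 146°, forward 4.2 m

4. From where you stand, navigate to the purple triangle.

blocked — turn right 149°, forward 5.5 m, then turn right 52°, forward 4.7 m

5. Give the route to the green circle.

blocked — turn right 149°, forward 5.5 m, then turn right 70°, forward 2.7 m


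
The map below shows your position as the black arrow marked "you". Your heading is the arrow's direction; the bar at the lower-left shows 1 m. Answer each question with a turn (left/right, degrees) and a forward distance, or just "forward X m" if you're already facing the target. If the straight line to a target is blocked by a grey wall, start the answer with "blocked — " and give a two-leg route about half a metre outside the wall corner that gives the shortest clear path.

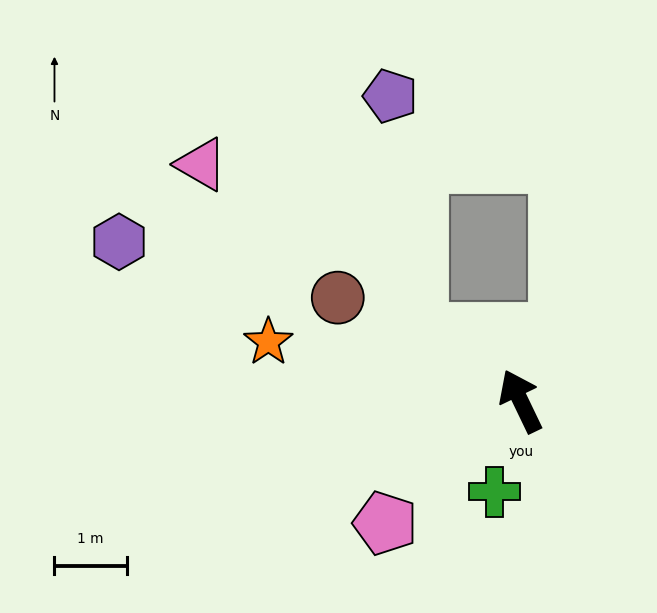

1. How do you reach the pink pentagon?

turn left 106°, forward 2.5 m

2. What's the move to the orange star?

turn left 51°, forward 3.6 m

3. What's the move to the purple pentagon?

blocked — turn left 31°, forward 1.7 m, then turn right 50°, forward 3.3 m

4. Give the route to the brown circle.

turn left 35°, forward 2.9 m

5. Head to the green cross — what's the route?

turn left 138°, forward 1.3 m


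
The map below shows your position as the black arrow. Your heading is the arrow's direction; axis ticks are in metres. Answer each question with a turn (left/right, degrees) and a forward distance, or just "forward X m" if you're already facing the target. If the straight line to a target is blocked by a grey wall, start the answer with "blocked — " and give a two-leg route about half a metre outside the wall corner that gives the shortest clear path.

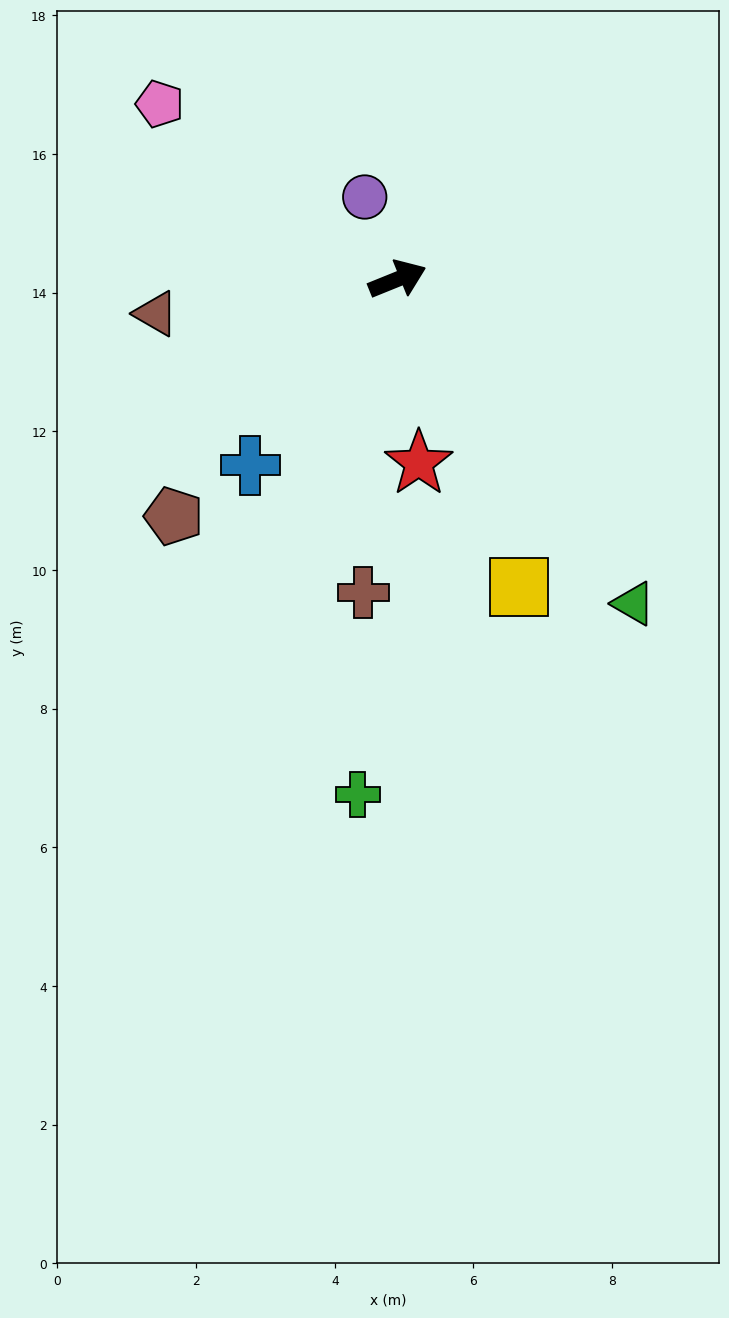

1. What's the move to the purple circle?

turn left 90°, forward 1.3 m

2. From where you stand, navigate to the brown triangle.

turn left 166°, forward 3.5 m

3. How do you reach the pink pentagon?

turn left 122°, forward 4.3 m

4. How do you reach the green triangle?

turn right 76°, forward 5.8 m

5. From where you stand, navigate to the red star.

turn right 105°, forward 2.7 m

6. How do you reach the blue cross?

turn right 150°, forward 3.4 m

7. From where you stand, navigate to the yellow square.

turn right 91°, forward 4.8 m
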